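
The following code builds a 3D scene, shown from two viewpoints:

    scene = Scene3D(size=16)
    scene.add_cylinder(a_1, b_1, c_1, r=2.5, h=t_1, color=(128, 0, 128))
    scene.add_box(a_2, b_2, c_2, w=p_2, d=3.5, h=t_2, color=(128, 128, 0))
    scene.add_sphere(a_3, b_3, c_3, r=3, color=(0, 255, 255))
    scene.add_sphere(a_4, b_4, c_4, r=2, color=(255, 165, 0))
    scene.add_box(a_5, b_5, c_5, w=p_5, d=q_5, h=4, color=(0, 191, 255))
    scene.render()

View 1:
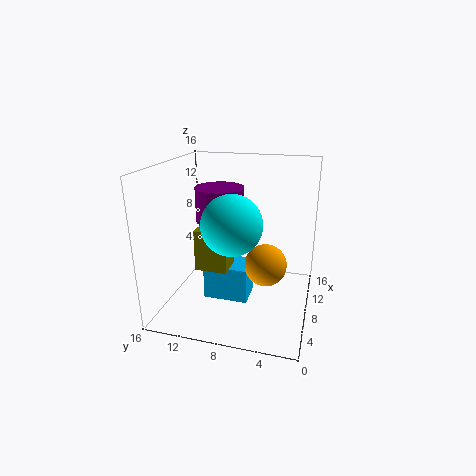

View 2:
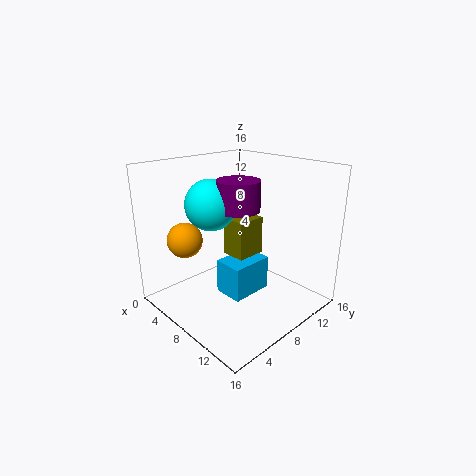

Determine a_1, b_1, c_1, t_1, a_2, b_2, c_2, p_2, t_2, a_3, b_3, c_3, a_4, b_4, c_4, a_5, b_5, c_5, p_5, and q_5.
a_1 = 6.5; b_1 = 9.5; c_1 = 10.5; t_1 = 3.5; a_2 = 5; b_2 = 8.5; c_2 = 5; p_2 = 3; t_2 = 4.5; a_3 = 4; b_3 = 7.5; c_3 = 11; a_4 = 3.5; b_4 = 4; c_4 = 7.5; a_5 = 6; b_5 = 6.5; c_5 = 1; p_5 = 3.5; q_5 = 5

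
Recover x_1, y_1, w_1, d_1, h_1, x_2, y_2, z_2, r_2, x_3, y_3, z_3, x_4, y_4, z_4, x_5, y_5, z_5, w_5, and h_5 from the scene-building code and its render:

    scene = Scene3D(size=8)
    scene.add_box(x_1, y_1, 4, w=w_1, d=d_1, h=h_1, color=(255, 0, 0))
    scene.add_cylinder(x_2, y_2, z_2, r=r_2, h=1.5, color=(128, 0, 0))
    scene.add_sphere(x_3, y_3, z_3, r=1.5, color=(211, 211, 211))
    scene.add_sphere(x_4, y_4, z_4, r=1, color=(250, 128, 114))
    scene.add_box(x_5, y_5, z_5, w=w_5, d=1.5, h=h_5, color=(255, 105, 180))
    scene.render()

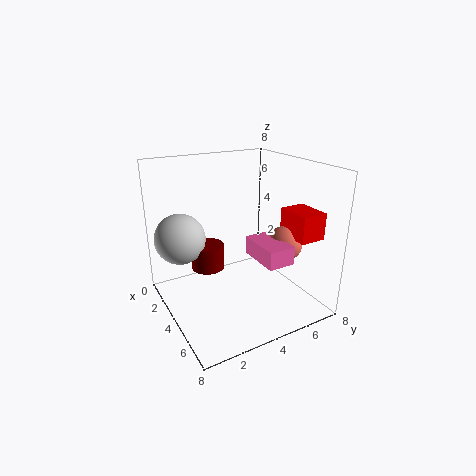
x_1 = 4.5
y_1 = 6.5
w_1 = 2
d_1 = 1.5
h_1 = 1.5
x_2 = 2
y_2 = 3
z_2 = 1.5
r_2 = 1
x_3 = 1.5
y_3 = 1.5
z_3 = 3.5
x_4 = 5
y_4 = 6.5
z_4 = 3.5
x_5 = 4
y_5 = 4.5
z_5 = 3
w_5 = 2.5
h_5 = 1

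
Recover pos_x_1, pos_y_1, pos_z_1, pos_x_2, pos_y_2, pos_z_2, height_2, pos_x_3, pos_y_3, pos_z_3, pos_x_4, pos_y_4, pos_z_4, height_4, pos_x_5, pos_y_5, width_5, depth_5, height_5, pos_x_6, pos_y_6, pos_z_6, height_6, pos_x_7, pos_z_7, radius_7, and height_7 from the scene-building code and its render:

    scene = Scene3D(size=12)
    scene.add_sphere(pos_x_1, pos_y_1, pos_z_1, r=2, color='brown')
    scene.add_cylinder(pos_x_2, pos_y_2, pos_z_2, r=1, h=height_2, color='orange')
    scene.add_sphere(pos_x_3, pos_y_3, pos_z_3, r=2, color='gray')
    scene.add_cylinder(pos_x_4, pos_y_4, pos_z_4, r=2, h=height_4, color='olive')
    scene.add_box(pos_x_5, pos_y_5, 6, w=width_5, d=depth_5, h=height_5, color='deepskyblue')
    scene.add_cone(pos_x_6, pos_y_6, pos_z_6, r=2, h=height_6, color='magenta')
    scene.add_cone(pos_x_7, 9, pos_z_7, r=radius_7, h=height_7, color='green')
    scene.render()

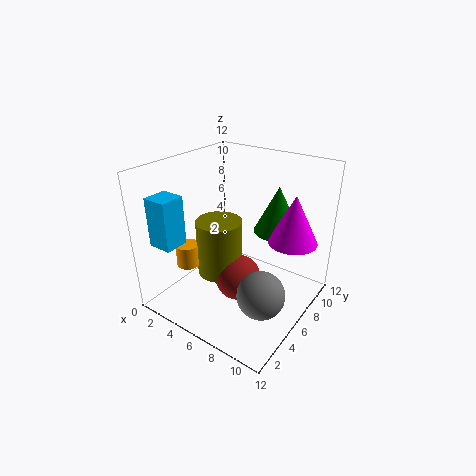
pos_x_1 = 6
pos_y_1 = 6
pos_z_1 = 2
pos_x_2 = 2
pos_y_2 = 4
pos_z_2 = 3
height_2 = 2
pos_x_3 = 9
pos_y_3 = 5
pos_z_3 = 2
pos_x_4 = 4
pos_y_4 = 6
pos_z_4 = 2
height_4 = 5
pos_x_5 = 1
pos_y_5 = 1
width_5 = 2
depth_5 = 2
height_5 = 4
pos_x_6 = 10
pos_y_6 = 8
pos_z_6 = 6
height_6 = 4
pos_x_7 = 8
pos_z_7 = 6
radius_7 = 2
height_7 = 4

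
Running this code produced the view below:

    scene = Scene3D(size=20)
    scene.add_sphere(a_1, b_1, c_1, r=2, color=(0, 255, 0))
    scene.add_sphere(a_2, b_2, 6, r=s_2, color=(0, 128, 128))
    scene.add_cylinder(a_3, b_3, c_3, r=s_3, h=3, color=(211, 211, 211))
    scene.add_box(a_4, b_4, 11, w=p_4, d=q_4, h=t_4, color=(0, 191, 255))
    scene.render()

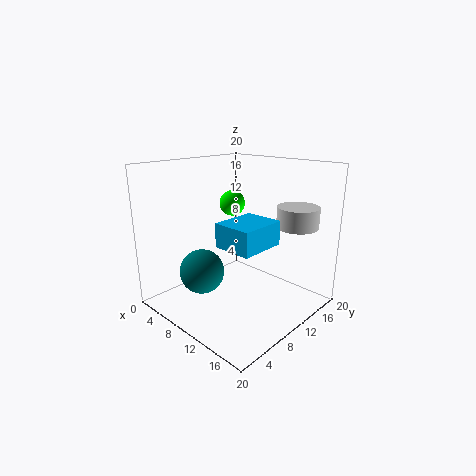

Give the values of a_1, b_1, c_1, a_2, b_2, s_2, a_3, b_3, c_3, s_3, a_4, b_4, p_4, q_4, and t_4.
a_1 = 4, b_1 = 15, c_1 = 13, a_2 = 8, b_2 = 5, s_2 = 3, a_3 = 15, b_3 = 17, c_3 = 11, s_3 = 3, a_4 = 12, b_4 = 4, p_4 = 5, q_4 = 6, t_4 = 3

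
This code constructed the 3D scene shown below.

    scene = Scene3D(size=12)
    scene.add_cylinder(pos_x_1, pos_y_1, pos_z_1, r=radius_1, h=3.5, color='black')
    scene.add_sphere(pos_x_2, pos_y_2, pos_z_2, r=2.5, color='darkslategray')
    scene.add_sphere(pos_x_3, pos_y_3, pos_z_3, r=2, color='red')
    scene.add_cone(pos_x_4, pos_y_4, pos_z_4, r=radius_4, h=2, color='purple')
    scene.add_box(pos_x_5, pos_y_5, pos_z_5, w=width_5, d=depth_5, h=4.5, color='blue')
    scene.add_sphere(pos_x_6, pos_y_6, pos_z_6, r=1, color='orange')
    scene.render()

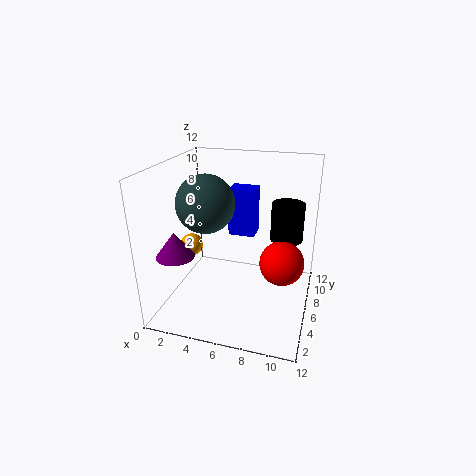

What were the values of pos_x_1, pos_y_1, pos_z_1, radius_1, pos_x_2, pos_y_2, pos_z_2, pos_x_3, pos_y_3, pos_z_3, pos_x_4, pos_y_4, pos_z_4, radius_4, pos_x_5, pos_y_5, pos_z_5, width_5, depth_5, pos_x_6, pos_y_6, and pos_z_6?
pos_x_1 = 9.5, pos_y_1 = 10, pos_z_1 = 4.5, radius_1 = 1.5, pos_x_2 = 3, pos_y_2 = 6.5, pos_z_2 = 8.5, pos_x_3 = 9.5, pos_y_3 = 8, pos_z_3 = 3, pos_x_4 = 2, pos_y_4 = 2.5, pos_z_4 = 5.5, radius_4 = 1.5, pos_x_5 = 4, pos_y_5 = 9.5, pos_z_5 = 4.5, width_5 = 2.5, depth_5 = 2, pos_x_6 = 1.5, pos_y_6 = 6.5, pos_z_6 = 4.5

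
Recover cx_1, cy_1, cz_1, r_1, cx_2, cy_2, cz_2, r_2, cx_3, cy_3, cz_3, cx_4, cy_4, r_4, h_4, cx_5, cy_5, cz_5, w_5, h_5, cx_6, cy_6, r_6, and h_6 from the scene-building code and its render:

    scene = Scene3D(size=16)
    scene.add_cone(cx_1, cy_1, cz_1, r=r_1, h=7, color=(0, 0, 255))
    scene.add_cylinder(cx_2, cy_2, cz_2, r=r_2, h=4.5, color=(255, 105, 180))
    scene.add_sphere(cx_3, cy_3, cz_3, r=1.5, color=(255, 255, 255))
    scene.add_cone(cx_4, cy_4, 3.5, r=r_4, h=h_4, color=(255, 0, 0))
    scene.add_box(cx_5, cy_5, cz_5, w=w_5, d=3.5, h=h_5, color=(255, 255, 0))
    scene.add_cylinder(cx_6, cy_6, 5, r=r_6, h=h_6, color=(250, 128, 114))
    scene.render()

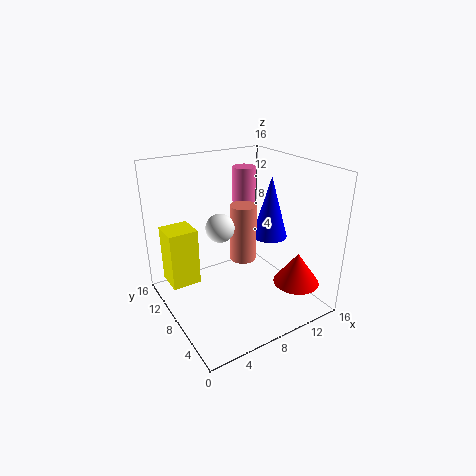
cx_1 = 12; cy_1 = 7.5; cz_1 = 7.5; r_1 = 2; cx_2 = 13; cy_2 = 14.5; cz_2 = 9.5; r_2 = 1.5; cx_3 = 5.5; cy_3 = 7.5; cz_3 = 10; cx_4 = 12.5; cy_4 = 3; r_4 = 2.5; h_4 = 3.5; cx_5 = 1.5; cy_5 = 12; cz_5 = 1; w_5 = 3.5; h_5 = 7; cx_6 = 9; cy_6 = 8.5; r_6 = 1.5; h_6 = 6.5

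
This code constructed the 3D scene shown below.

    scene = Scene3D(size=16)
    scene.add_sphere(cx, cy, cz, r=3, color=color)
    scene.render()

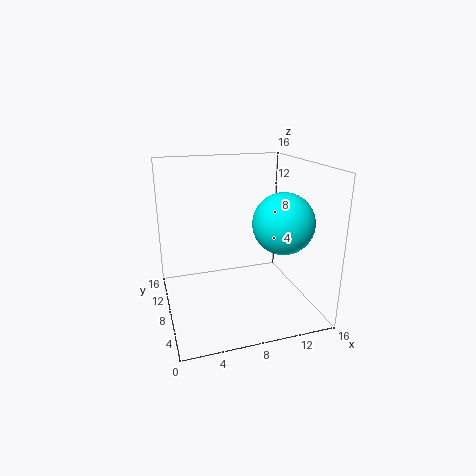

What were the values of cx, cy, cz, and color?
cx = 11; cy = 3; cz = 11; color = 'cyan'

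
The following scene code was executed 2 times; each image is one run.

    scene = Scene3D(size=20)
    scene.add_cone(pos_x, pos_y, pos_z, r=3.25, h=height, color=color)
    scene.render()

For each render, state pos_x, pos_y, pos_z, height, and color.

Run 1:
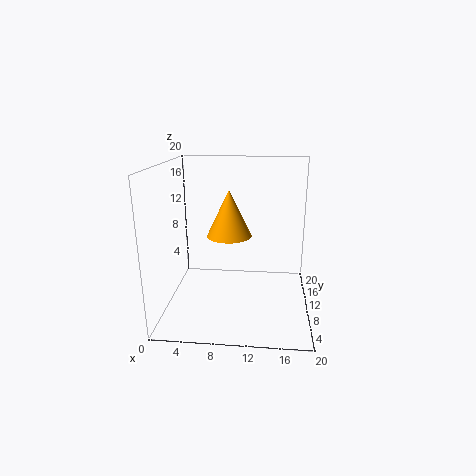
pos_x = 8.5; pos_y = 12.25; pos_z = 9.5; height = 6.75; color = 'orange'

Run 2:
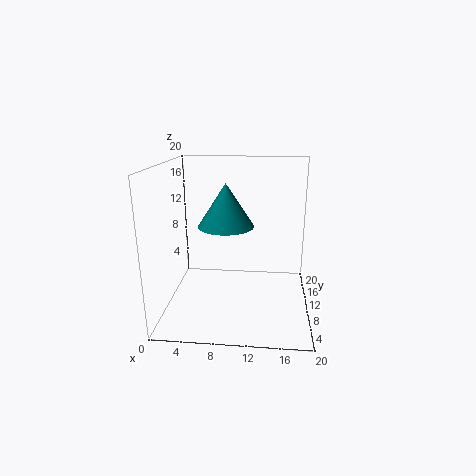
pos_x = 9.25; pos_y = 3.75; pos_z = 13.75; height = 5; color = 'teal'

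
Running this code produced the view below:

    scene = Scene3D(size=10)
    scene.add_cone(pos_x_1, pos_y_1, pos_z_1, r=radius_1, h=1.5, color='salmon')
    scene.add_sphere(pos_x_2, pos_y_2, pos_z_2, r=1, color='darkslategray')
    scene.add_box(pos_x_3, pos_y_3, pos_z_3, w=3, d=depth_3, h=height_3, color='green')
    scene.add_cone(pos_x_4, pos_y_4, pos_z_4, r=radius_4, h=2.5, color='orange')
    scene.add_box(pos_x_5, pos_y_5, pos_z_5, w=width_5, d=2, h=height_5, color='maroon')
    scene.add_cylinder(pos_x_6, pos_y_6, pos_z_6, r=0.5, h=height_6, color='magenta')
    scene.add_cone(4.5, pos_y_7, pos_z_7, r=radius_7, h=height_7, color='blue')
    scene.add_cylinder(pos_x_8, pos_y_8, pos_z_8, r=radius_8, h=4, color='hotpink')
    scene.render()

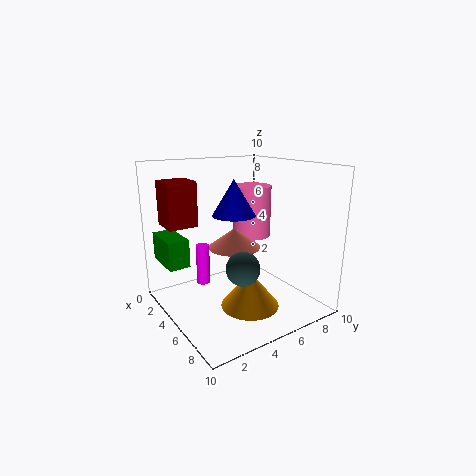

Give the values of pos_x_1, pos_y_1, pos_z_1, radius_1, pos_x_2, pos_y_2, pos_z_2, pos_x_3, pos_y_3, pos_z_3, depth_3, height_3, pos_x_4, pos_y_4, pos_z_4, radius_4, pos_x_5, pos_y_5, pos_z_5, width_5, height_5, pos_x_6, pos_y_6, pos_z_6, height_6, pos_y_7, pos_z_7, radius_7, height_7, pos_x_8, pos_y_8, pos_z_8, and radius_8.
pos_x_1 = 3; pos_y_1 = 6; pos_z_1 = 3.5; radius_1 = 2; pos_x_2 = 8.5; pos_y_2 = 3; pos_z_2 = 4.5; pos_x_3 = 0.5; pos_y_3 = 0.5; pos_z_3 = 3; depth_3 = 1.5; height_3 = 2; pos_x_4 = 6.5; pos_y_4 = 5; pos_z_4 = 0.5; radius_4 = 2; pos_x_5 = 2; pos_y_5 = 0.5; pos_z_5 = 6; width_5 = 2; height_5 = 3; pos_x_6 = 2.5; pos_y_6 = 3.5; pos_z_6 = 1; height_6 = 3; pos_y_7 = 5; pos_z_7 = 6.5; radius_7 = 1.5; height_7 = 2.5; pos_x_8 = 2.5; pos_y_8 = 8; pos_z_8 = 4; radius_8 = 1.5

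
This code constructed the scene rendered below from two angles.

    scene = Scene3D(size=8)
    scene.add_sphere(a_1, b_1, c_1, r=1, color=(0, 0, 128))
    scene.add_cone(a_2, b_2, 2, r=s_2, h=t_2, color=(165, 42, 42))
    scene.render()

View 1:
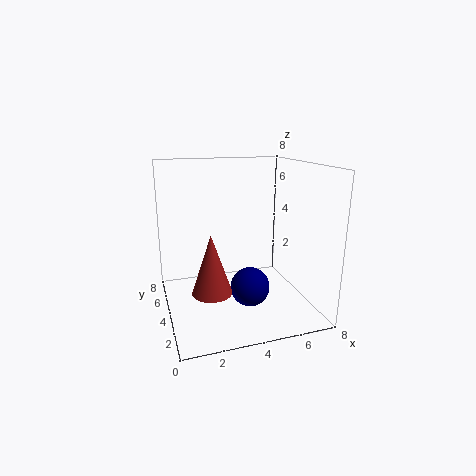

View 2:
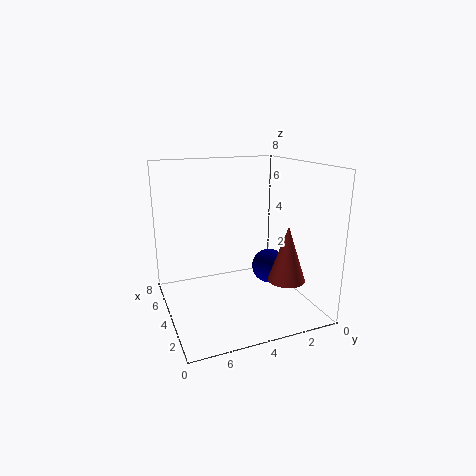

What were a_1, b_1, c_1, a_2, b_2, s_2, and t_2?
a_1 = 4
b_1 = 2
c_1 = 2
a_2 = 2
b_2 = 2
s_2 = 1
t_2 = 3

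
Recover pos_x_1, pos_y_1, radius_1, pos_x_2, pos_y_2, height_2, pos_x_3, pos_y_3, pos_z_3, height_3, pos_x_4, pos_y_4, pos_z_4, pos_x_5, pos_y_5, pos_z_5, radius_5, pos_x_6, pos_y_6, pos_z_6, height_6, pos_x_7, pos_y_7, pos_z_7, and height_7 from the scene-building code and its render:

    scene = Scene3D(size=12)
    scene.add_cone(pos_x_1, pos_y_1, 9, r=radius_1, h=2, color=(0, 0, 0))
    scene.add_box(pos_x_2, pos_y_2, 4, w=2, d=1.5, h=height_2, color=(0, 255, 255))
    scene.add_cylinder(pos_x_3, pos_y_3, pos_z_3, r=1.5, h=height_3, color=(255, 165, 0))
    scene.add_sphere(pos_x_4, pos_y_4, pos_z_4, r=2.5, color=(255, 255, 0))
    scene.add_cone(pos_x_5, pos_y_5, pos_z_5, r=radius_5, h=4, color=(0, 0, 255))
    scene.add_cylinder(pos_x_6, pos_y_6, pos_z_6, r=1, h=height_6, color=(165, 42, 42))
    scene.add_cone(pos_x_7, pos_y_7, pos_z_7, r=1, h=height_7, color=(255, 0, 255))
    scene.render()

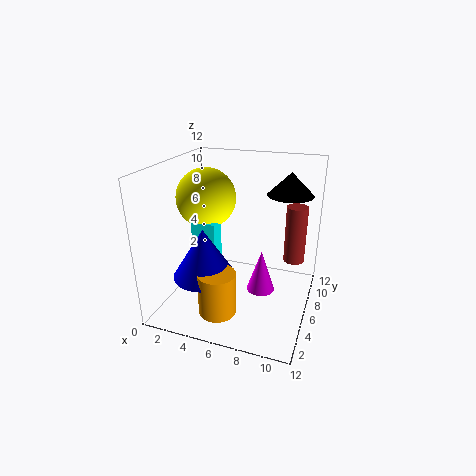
pos_x_1 = 9.5
pos_y_1 = 9.5
radius_1 = 2
pos_x_2 = 2.5
pos_y_2 = 4.5
height_2 = 3.5
pos_x_3 = 5.5
pos_y_3 = 2.5
pos_z_3 = 1
height_3 = 3.5
pos_x_4 = 3
pos_y_4 = 6.5
pos_z_4 = 9
pos_x_5 = 4
pos_y_5 = 3.5
pos_z_5 = 3.5
radius_5 = 2.5
pos_x_6 = 10
pos_y_6 = 11
pos_z_6 = 2
height_6 = 5.5
pos_x_7 = 9
pos_y_7 = 2.5
pos_z_7 = 4
height_7 = 3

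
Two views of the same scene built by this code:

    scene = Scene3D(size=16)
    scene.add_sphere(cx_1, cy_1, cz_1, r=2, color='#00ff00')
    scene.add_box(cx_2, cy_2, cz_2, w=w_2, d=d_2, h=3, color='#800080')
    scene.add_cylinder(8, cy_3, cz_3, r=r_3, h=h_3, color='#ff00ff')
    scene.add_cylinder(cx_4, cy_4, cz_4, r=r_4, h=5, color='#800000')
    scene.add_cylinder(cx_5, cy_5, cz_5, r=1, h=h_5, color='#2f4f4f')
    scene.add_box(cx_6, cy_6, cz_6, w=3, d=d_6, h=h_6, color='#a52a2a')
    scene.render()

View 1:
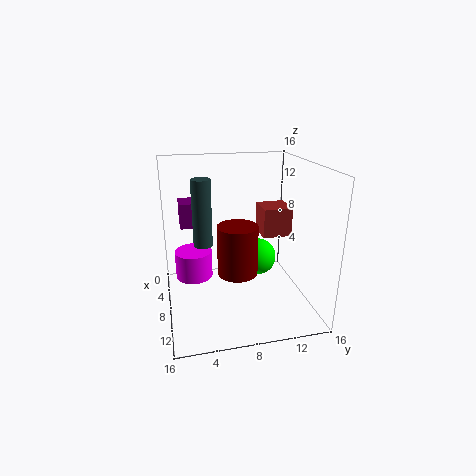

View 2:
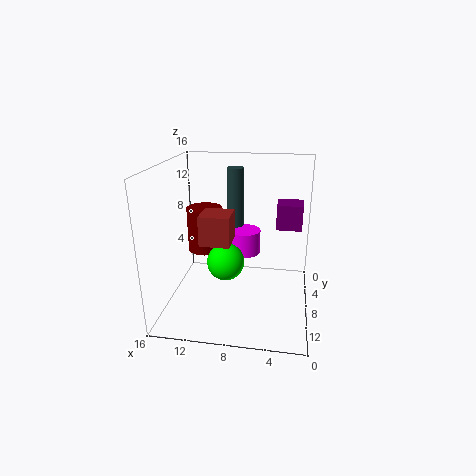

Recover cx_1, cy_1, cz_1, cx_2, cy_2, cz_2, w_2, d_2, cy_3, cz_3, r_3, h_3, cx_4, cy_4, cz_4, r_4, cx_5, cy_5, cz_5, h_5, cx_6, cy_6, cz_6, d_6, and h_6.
cx_1 = 9
cy_1 = 10
cz_1 = 6
cx_2 = 1
cy_2 = 2
cz_2 = 8
w_2 = 3
d_2 = 3
cy_3 = 3
cz_3 = 4
r_3 = 2
h_3 = 3
cx_4 = 12
cy_4 = 7
cz_4 = 6
r_4 = 2
cx_5 = 9
cy_5 = 4
cz_5 = 8
h_5 = 7
cx_6 = 8
cy_6 = 10
cz_6 = 9
d_6 = 3
h_6 = 3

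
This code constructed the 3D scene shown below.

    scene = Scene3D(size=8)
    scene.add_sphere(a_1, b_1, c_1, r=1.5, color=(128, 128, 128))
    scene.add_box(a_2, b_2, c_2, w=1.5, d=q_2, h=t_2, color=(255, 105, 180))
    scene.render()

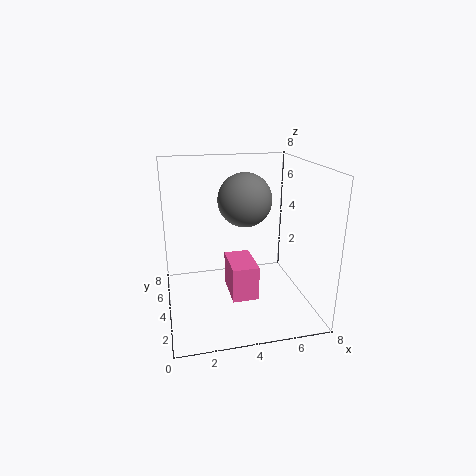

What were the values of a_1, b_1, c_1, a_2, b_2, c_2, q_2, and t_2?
a_1 = 4.5; b_1 = 4.5; c_1 = 6; a_2 = 3.5; b_2 = 3; c_2 = 0.5; q_2 = 2.5; t_2 = 2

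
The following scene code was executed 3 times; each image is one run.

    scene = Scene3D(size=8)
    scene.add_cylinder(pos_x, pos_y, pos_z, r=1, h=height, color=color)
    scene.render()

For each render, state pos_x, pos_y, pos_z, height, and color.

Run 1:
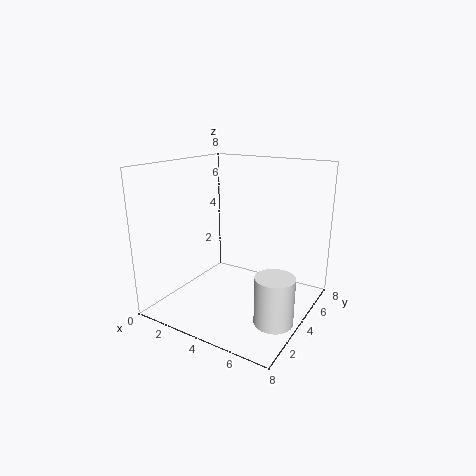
pos_x = 7; pos_y = 2.5; pos_z = 0.5; height = 2.5; color = 'white'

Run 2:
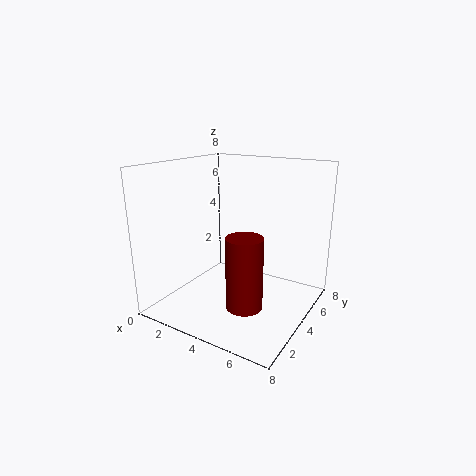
pos_x = 5; pos_y = 3; pos_z = 0.5; height = 4; color = 'maroon'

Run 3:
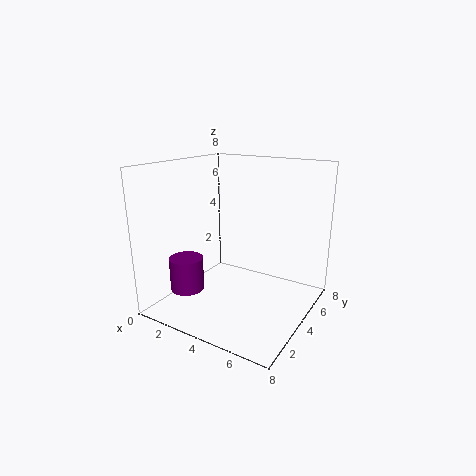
pos_x = 1; pos_y = 3; pos_z = 0.5; height = 2; color = 'purple'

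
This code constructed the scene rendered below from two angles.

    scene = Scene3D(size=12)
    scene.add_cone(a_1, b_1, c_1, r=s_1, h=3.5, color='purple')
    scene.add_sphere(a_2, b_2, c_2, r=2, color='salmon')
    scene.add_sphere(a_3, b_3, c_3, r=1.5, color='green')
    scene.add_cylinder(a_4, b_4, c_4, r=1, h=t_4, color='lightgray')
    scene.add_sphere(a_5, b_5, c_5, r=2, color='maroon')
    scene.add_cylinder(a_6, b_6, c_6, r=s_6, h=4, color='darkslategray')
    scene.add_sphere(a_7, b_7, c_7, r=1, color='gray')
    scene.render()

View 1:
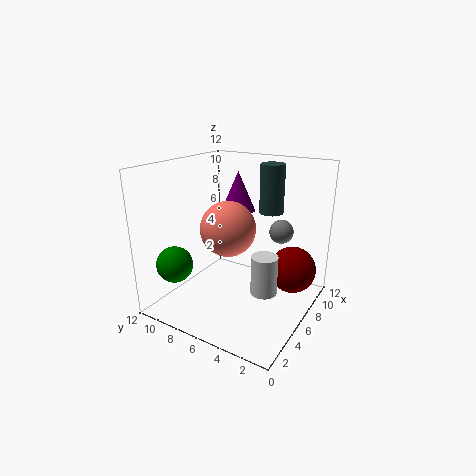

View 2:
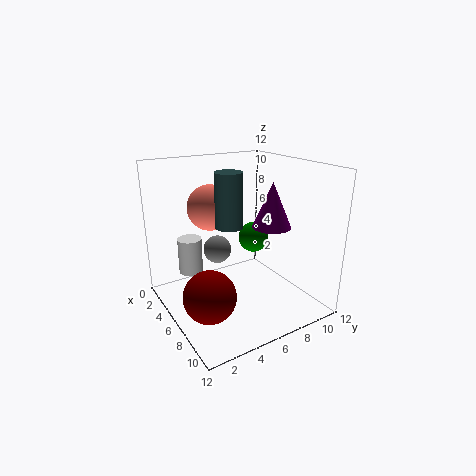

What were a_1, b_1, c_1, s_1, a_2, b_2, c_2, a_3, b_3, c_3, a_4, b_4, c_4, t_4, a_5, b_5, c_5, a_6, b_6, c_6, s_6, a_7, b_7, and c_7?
a_1 = 8.5, b_1 = 7.5, c_1 = 7.5, s_1 = 1.5, a_2 = 3, b_2 = 5, c_2 = 8, a_3 = 2.5, b_3 = 10, c_3 = 4, a_4 = 4, b_4 = 2.5, c_4 = 3, t_4 = 3, a_5 = 8.5, b_5 = 2, c_5 = 3, a_6 = 8, b_6 = 4, c_6 = 8, s_6 = 1, a_7 = 8, b_7 = 3, c_7 = 6.5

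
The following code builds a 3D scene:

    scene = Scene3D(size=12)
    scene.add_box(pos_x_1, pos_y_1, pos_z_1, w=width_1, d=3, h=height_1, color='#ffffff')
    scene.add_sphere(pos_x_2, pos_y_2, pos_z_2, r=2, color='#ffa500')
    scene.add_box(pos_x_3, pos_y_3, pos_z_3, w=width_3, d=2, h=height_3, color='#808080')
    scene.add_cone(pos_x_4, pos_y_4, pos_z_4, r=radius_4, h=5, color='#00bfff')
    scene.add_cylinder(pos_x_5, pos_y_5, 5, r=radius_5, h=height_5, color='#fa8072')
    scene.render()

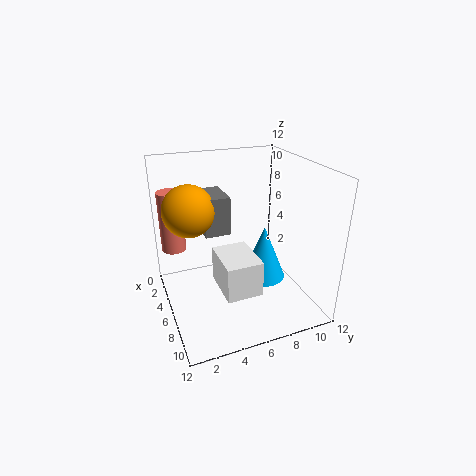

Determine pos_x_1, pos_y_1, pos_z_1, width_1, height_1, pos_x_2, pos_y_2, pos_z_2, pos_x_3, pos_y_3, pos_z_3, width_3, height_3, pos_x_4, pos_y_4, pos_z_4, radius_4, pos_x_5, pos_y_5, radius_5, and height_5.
pos_x_1 = 5; pos_y_1 = 4; pos_z_1 = 2; width_1 = 4; height_1 = 3; pos_x_2 = 6; pos_y_2 = 2; pos_z_2 = 9; pos_x_3 = 4; pos_y_3 = 3; pos_z_3 = 7; width_3 = 3; height_3 = 3; pos_x_4 = 5; pos_y_4 = 9; pos_z_4 = 1; radius_4 = 2; pos_x_5 = 4; pos_y_5 = 1; radius_5 = 1; height_5 = 5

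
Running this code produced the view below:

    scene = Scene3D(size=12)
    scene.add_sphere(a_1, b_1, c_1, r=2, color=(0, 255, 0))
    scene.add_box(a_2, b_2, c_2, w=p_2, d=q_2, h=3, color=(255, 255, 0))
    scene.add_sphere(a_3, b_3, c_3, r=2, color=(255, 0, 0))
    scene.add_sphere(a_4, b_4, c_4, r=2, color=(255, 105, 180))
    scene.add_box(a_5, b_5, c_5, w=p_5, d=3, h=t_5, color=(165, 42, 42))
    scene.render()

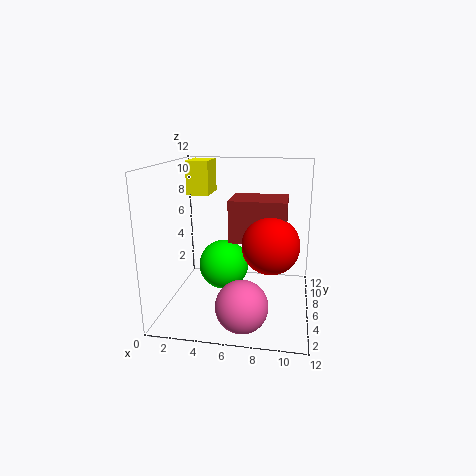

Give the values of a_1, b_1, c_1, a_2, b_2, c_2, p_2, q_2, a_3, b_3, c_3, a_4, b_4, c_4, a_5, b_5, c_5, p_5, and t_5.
a_1 = 5
b_1 = 5
c_1 = 4
a_2 = 1
b_2 = 8
c_2 = 9
p_2 = 2
q_2 = 3
a_3 = 9
b_3 = 2
c_3 = 7
a_4 = 7
b_4 = 2
c_4 = 2
a_5 = 6
b_5 = 2
c_5 = 7
p_5 = 4
t_5 = 3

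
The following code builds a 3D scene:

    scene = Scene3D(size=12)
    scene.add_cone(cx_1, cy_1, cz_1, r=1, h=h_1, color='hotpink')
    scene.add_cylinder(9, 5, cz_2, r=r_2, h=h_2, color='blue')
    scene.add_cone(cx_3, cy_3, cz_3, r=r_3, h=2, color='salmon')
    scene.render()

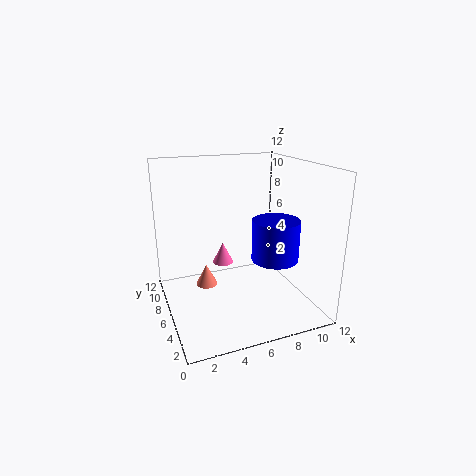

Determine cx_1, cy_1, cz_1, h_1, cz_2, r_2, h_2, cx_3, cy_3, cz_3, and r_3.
cx_1 = 6, cy_1 = 10, cz_1 = 2, h_1 = 2, cz_2 = 4, r_2 = 2, h_2 = 3.5, cx_3 = 4, cy_3 = 9, cz_3 = 0.5, r_3 = 1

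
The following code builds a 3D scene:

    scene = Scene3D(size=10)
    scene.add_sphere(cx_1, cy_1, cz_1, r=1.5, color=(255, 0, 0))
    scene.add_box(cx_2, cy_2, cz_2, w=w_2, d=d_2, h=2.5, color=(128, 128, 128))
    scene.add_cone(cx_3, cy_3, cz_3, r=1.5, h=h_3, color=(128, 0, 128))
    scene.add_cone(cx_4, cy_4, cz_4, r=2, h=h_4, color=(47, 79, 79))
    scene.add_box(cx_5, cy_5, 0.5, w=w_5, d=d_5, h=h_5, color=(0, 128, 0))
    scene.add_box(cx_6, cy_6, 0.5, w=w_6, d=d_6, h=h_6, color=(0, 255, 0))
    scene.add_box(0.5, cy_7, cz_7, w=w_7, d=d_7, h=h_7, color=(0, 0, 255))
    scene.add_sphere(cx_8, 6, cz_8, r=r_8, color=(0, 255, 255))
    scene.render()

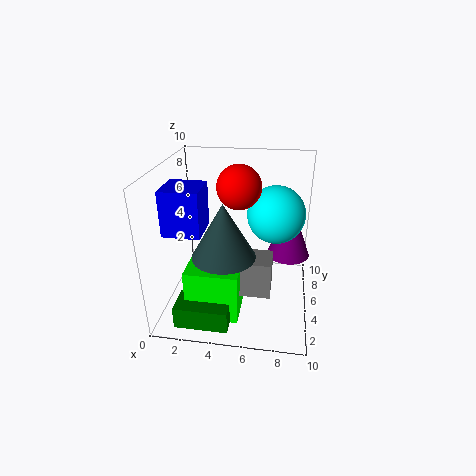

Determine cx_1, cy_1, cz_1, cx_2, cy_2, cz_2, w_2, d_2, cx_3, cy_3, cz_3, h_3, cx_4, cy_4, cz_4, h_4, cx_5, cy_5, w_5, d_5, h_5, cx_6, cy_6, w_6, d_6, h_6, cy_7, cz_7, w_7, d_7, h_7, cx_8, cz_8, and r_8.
cx_1 = 5, cy_1 = 5.5, cz_1 = 8.5, cx_2 = 4, cy_2 = 2.5, cz_2 = 2, w_2 = 3.5, d_2 = 2, cx_3 = 8.5, cy_3 = 6, cz_3 = 3.5, h_3 = 4, cx_4 = 4.5, cy_4 = 2.5, cz_4 = 5, h_4 = 3.5, cx_5 = 1.5, cy_5 = 0.5, w_5 = 3.5, d_5 = 2, h_5 = 1.5, cx_6 = 2, cy_6 = 1.5, w_6 = 3.5, d_6 = 2.5, h_6 = 3.5, cy_7 = 2.5, cz_7 = 6, w_7 = 2.5, d_7 = 2.5, h_7 = 3, cx_8 = 7.5, cz_8 = 6.5, r_8 = 2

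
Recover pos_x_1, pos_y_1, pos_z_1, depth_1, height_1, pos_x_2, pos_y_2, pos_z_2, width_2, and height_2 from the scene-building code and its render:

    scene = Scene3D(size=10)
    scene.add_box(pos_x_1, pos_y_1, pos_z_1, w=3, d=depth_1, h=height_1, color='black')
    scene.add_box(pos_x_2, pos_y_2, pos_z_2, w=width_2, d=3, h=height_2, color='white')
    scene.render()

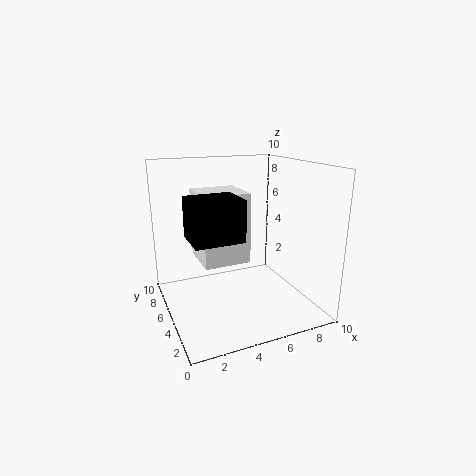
pos_x_1 = 1, pos_y_1 = 1.5, pos_z_1 = 6, depth_1 = 2.5, height_1 = 2.5, pos_x_2 = 2, pos_y_2 = 3, pos_z_2 = 4, width_2 = 3, height_2 = 4.5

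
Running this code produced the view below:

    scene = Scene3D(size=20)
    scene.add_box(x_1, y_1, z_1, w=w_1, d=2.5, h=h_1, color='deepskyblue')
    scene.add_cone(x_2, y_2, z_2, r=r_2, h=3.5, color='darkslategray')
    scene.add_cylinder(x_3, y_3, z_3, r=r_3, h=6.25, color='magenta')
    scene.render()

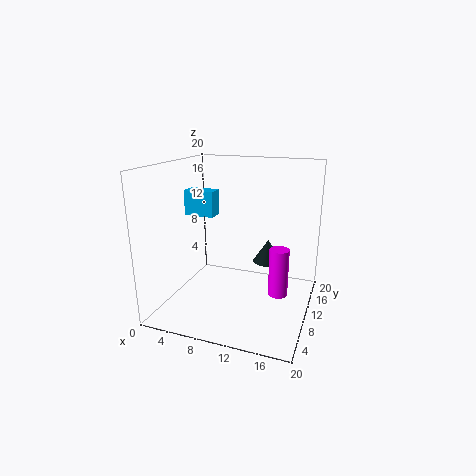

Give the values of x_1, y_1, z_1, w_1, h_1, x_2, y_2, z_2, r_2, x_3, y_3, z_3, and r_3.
x_1 = 1; y_1 = 11.5; z_1 = 12; w_1 = 4.5; h_1 = 3.75; x_2 = 13; y_2 = 15.25; z_2 = 4.75; r_2 = 2.25; x_3 = 16.5; y_3 = 7.25; z_3 = 4; r_3 = 1.25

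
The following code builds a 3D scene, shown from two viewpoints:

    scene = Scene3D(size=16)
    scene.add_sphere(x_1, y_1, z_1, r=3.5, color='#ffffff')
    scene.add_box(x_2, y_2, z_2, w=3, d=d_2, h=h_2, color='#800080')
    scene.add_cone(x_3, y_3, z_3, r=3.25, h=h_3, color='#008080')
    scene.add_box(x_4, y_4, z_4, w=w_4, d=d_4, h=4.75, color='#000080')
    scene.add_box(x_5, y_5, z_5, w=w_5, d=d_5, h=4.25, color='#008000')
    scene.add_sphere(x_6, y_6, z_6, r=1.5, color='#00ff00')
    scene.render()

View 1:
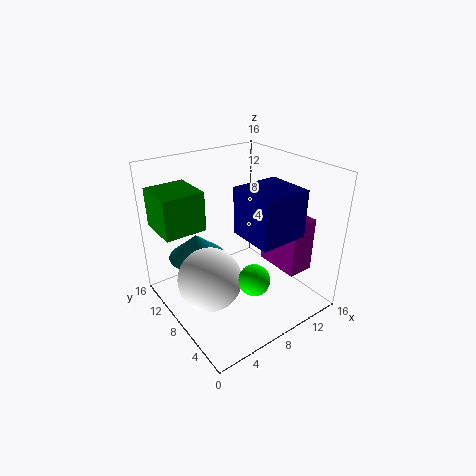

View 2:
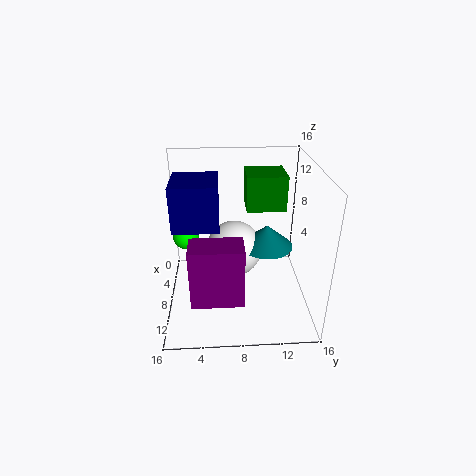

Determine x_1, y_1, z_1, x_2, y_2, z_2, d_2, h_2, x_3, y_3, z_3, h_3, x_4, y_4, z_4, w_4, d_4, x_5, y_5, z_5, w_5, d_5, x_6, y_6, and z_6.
x_1 = 4
y_1 = 7.75
z_1 = 4.25
x_2 = 11.75
y_2 = 3
z_2 = 4
d_2 = 5.25
h_2 = 6.25
x_3 = 4.75
y_3 = 11.75
z_3 = 5
h_3 = 2.75
x_4 = 6
y_4 = 1.25
z_4 = 10.25
w_4 = 5
d_4 = 4.75
x_5 = 0.25
y_5 = 9.25
z_5 = 9.5
w_5 = 4.5
d_5 = 4.75
x_6 = 5.5
y_6 = 2
z_6 = 7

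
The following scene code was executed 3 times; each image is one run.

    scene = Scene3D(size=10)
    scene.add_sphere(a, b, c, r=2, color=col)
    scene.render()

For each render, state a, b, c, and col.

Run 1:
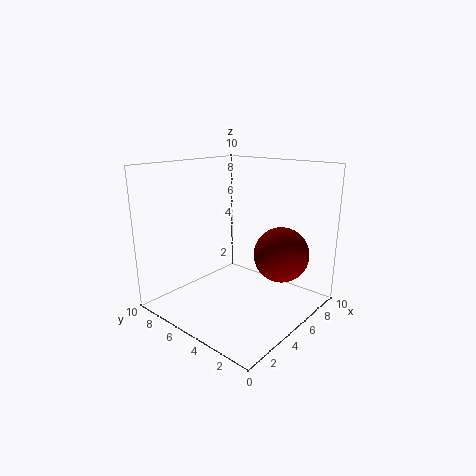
a = 7.5; b = 3; c = 3.5; col = 'maroon'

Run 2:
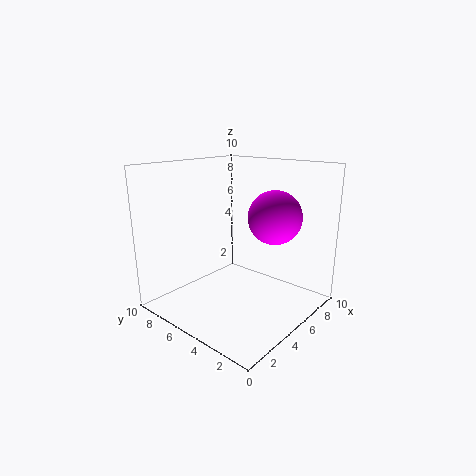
a = 8; b = 4; c = 6; col = 'magenta'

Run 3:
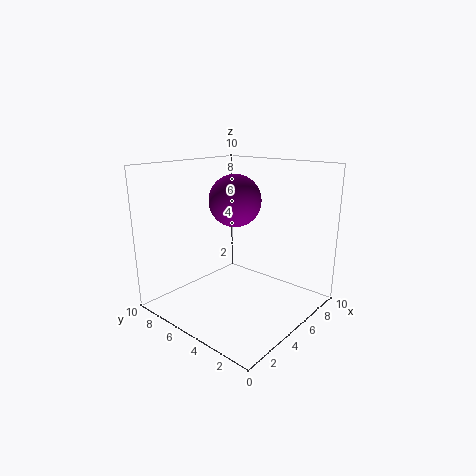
a = 7; b = 7; c = 7; col = 'purple'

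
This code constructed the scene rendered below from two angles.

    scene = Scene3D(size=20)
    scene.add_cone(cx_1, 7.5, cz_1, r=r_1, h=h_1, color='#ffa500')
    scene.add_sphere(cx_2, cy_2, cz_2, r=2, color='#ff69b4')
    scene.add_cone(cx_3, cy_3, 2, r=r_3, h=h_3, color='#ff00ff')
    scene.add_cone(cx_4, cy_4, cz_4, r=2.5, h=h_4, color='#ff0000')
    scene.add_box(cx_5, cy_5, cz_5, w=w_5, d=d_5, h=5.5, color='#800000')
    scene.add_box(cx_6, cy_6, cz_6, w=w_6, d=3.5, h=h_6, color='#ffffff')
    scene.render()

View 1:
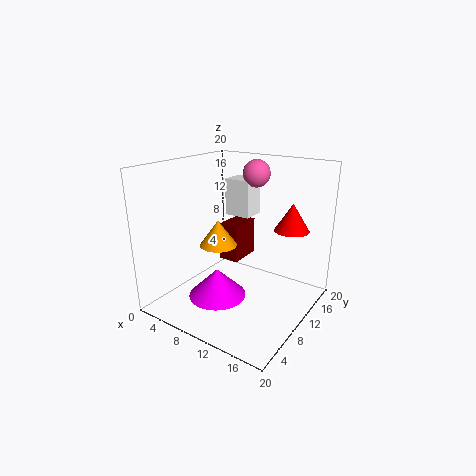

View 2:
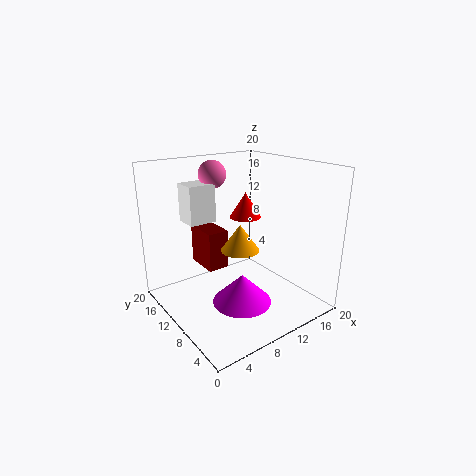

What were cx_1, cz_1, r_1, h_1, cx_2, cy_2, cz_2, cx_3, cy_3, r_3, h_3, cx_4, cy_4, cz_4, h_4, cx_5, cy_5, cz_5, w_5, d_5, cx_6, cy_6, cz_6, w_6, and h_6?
cx_1 = 8.5, cz_1 = 9.5, r_1 = 2.5, h_1 = 3.5, cx_2 = 9.5, cy_2 = 15.5, cz_2 = 18, cx_3 = 8.5, cy_3 = 7, r_3 = 4, h_3 = 4, cx_4 = 15.5, cy_4 = 15.5, cz_4 = 10.5, h_4 = 4, cx_5 = 6, cy_5 = 11, cz_5 = 5.5, w_5 = 3, d_5 = 5, cx_6 = 5, cy_6 = 14, cz_6 = 11.5, w_6 = 4, h_6 = 5.5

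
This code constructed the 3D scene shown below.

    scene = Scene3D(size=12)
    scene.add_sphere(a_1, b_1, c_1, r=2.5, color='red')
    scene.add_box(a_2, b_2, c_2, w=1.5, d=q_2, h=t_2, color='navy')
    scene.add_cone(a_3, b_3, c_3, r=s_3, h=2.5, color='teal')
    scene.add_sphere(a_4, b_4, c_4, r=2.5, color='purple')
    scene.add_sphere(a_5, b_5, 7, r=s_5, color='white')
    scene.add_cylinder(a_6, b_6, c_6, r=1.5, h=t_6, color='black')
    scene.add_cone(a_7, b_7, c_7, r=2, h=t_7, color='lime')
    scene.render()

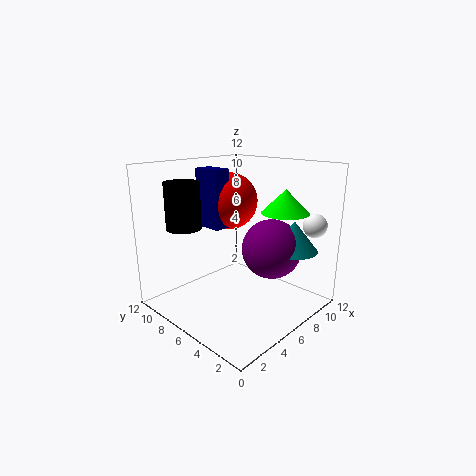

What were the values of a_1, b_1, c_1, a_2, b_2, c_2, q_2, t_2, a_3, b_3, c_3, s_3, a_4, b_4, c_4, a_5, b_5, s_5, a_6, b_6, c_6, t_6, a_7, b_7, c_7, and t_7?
a_1 = 7.5, b_1 = 8.5, c_1 = 8.5, a_2 = 5, b_2 = 7.5, c_2 = 6.5, q_2 = 2.5, t_2 = 5, a_3 = 9, b_3 = 2.5, c_3 = 5, s_3 = 2, a_4 = 8, b_4 = 4, c_4 = 5, a_5 = 10.5, b_5 = 1.5, s_5 = 1, a_6 = 3.5, b_6 = 10, c_6 = 6.5, t_6 = 4, a_7 = 9, b_7 = 3.5, c_7 = 8, t_7 = 2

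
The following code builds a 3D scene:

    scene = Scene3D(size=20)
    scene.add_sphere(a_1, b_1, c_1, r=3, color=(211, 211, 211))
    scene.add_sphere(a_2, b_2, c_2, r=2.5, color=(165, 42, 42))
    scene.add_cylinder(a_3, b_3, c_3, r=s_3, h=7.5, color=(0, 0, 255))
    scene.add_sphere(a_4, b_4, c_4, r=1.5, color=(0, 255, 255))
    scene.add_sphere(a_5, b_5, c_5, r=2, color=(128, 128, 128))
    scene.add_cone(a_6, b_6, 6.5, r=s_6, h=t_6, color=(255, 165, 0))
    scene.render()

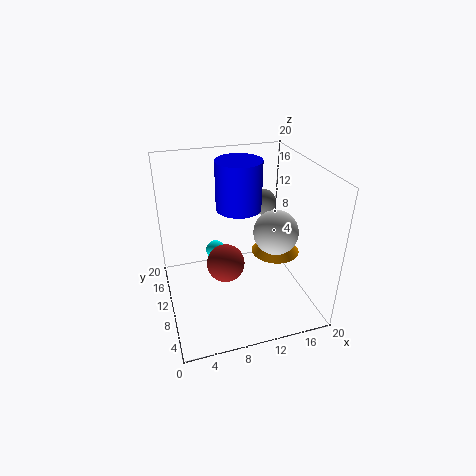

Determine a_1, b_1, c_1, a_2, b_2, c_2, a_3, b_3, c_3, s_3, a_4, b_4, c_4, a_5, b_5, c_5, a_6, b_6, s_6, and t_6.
a_1 = 14.5, b_1 = 7.5, c_1 = 11.5, a_2 = 7.5, b_2 = 7.5, c_2 = 8, a_3 = 12, b_3 = 16, c_3 = 11.5, s_3 = 3.5, a_4 = 8, b_4 = 15.5, c_4 = 5, a_5 = 16, b_5 = 16, c_5 = 12, a_6 = 16, b_6 = 10.5, s_6 = 3.5, t_6 = 4.5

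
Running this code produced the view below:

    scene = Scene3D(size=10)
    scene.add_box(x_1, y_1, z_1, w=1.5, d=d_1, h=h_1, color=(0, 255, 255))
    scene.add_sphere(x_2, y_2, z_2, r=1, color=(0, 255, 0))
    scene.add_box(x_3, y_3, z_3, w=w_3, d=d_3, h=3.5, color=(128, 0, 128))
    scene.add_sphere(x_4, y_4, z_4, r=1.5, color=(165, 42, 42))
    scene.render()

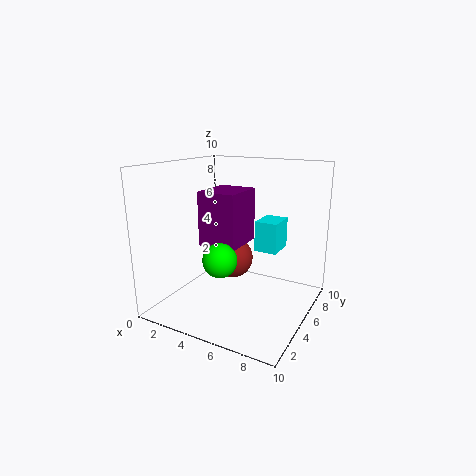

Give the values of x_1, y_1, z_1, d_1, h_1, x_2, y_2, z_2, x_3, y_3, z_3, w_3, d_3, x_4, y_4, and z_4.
x_1 = 6.5
y_1 = 4.5
z_1 = 4.5
d_1 = 2
h_1 = 2
x_2 = 6
y_2 = 1
z_2 = 5
x_3 = 3.5
y_3 = 2.5
z_3 = 5
w_3 = 2.5
d_3 = 3
x_4 = 4
y_4 = 6
z_4 = 3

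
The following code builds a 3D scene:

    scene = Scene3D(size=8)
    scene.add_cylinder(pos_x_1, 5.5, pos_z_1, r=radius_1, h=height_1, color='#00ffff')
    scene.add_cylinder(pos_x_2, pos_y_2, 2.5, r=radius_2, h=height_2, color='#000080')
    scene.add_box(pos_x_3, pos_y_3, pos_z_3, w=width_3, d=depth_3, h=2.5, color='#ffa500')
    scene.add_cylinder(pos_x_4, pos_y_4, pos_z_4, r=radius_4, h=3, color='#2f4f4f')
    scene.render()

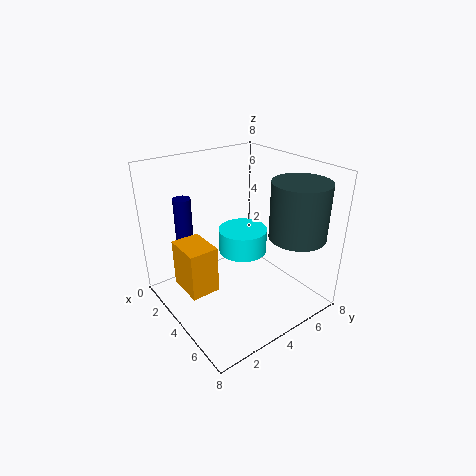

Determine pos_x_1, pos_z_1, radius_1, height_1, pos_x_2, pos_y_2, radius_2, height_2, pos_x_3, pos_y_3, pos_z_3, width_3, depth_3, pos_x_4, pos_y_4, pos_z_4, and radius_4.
pos_x_1 = 2.5; pos_z_1 = 2; radius_1 = 1.5; height_1 = 1.5; pos_x_2 = 1.5; pos_y_2 = 2; radius_2 = 0.5; height_2 = 3.5; pos_x_3 = 3; pos_y_3 = 0.5; pos_z_3 = 2; width_3 = 2; depth_3 = 1.5; pos_x_4 = 6.5; pos_y_4 = 6; pos_z_4 = 4.5; radius_4 = 1.5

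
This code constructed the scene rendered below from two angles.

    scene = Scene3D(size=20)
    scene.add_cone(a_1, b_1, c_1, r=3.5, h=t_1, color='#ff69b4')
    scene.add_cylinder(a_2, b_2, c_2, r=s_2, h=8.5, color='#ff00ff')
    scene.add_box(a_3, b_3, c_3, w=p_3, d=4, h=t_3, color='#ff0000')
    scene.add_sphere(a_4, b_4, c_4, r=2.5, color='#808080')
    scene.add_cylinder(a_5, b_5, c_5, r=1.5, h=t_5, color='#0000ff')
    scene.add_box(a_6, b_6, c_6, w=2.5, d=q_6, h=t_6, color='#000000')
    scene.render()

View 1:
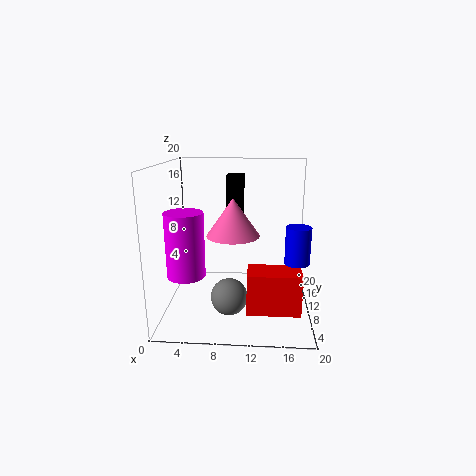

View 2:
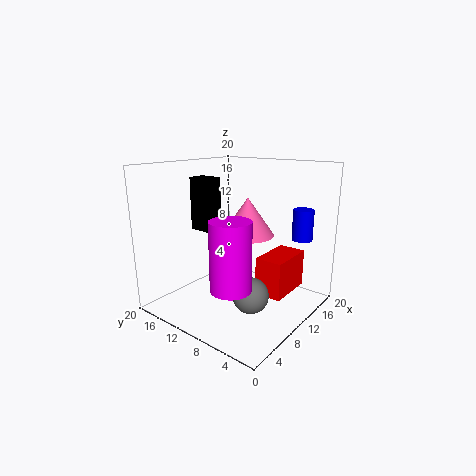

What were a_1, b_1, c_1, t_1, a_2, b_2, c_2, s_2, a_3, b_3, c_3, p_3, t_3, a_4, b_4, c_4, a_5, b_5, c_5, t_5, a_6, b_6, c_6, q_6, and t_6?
a_1 = 9.5; b_1 = 8; c_1 = 11; t_1 = 5; a_2 = 3.5; b_2 = 6; c_2 = 6; s_2 = 2.5; a_3 = 11.5; b_3 = 4; c_3 = 1.5; p_3 = 7; t_3 = 5.5; a_4 = 9; b_4 = 7; c_4 = 2.5; a_5 = 17.5; b_5 = 4; c_5 = 9; t_5 = 4.5; a_6 = 8; b_6 = 13.5; c_6 = 10.5; q_6 = 3.5; t_6 = 7.5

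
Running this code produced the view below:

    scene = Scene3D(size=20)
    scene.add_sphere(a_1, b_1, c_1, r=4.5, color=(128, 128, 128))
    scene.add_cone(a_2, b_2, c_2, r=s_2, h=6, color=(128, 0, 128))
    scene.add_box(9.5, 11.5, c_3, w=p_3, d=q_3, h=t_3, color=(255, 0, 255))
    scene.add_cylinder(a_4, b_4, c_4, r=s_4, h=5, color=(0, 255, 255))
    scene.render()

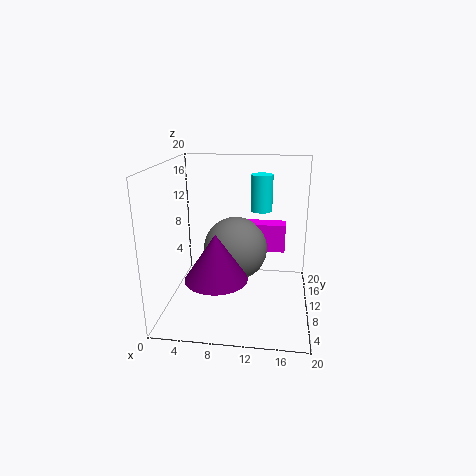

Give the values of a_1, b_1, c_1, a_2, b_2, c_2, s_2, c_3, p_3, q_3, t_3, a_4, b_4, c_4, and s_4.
a_1 = 9.5
b_1 = 11
c_1 = 8
a_2 = 8
b_2 = 4.5
c_2 = 6.5
s_2 = 4
c_3 = 7.5
p_3 = 7
q_3 = 2.5
t_3 = 4
a_4 = 13
b_4 = 12
c_4 = 13.5
s_4 = 1.5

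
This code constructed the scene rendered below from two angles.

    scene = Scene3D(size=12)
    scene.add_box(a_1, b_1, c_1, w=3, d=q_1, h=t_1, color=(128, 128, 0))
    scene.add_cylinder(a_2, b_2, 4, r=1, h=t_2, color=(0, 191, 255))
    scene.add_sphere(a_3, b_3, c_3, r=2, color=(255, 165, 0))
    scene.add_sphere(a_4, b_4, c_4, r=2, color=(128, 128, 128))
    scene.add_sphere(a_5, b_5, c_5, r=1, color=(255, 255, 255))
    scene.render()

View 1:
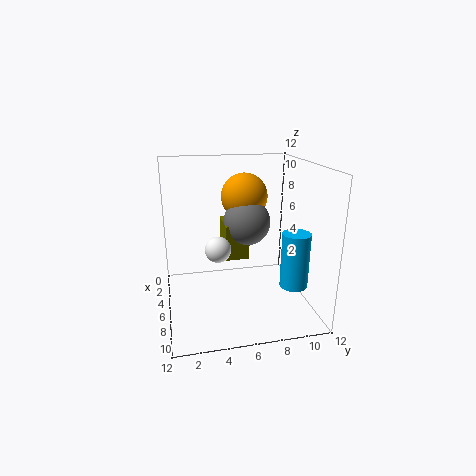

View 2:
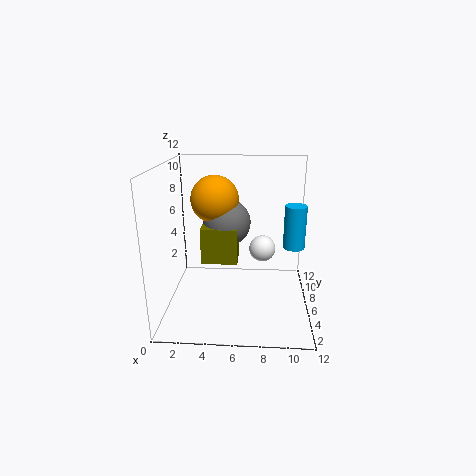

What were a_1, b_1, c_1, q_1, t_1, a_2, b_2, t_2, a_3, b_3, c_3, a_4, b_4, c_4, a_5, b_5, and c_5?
a_1 = 3; b_1 = 5; c_1 = 4; q_1 = 2; t_1 = 3; a_2 = 11; b_2 = 9; t_2 = 4; a_3 = 4; b_3 = 7; c_3 = 9; a_4 = 5; b_4 = 7; c_4 = 7; a_5 = 8; b_5 = 4; c_5 = 6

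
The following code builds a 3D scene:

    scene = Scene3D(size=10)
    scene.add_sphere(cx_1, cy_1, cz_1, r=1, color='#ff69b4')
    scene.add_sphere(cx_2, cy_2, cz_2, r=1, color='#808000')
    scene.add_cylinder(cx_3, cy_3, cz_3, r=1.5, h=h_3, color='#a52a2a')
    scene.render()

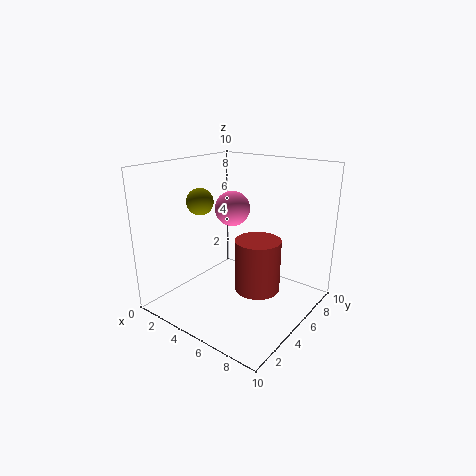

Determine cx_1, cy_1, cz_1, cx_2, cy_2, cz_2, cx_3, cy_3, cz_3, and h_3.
cx_1 = 6.5; cy_1 = 2.5; cz_1 = 8; cx_2 = 1.5; cy_2 = 5; cz_2 = 7; cx_3 = 7; cy_3 = 4.5; cz_3 = 2; h_3 = 3.5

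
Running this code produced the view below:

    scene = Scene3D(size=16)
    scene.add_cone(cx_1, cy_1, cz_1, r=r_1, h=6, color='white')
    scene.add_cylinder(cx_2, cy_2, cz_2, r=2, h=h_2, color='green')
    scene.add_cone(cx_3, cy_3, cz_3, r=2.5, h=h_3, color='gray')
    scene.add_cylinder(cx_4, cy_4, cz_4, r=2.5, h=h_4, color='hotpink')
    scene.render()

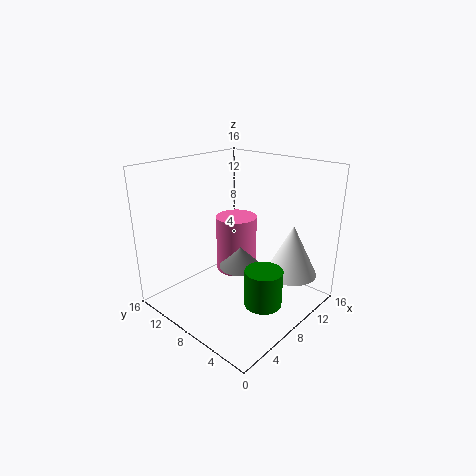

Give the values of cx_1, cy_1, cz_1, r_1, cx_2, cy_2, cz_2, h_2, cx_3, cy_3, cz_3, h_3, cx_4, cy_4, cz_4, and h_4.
cx_1 = 13; cy_1 = 4; cz_1 = 3; r_1 = 3; cx_2 = 7; cy_2 = 3.5; cz_2 = 2; h_2 = 4; cx_3 = 9.5; cy_3 = 9; cz_3 = 3.5; h_3 = 2.5; cx_4 = 11; cy_4 = 11; cz_4 = 2; h_4 = 7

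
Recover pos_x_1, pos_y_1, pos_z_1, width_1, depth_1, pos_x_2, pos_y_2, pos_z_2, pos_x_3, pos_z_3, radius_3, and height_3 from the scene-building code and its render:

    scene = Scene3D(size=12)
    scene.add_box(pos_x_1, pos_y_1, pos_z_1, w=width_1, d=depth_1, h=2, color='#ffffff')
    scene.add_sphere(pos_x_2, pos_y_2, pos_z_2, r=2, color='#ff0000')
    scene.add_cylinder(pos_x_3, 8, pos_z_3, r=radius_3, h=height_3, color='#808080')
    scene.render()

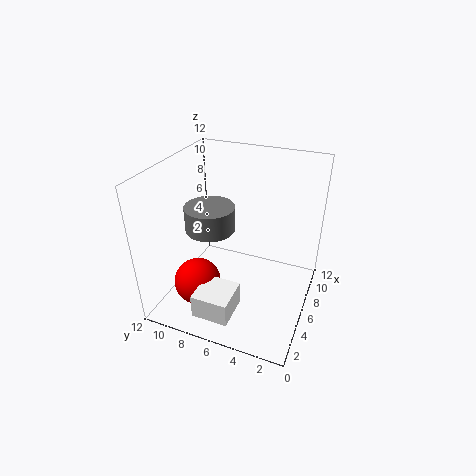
pos_x_1 = 1; pos_y_1 = 5; pos_z_1 = 1; width_1 = 3; depth_1 = 3; pos_x_2 = 4; pos_y_2 = 9; pos_z_2 = 2; pos_x_3 = 5; pos_z_3 = 7; radius_3 = 2; height_3 = 2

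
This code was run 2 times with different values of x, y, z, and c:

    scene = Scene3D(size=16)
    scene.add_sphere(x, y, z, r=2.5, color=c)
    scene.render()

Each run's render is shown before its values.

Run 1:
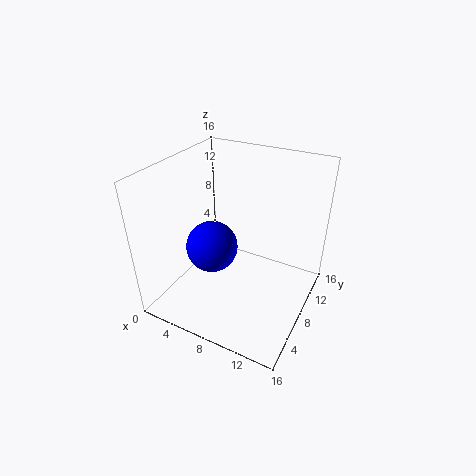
x = 7.5, y = 3.5, z = 9.5, c = 'blue'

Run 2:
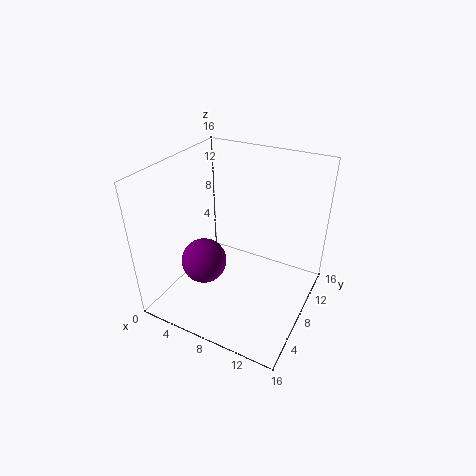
x = 5, y = 5.5, z = 5.5, c = 'purple'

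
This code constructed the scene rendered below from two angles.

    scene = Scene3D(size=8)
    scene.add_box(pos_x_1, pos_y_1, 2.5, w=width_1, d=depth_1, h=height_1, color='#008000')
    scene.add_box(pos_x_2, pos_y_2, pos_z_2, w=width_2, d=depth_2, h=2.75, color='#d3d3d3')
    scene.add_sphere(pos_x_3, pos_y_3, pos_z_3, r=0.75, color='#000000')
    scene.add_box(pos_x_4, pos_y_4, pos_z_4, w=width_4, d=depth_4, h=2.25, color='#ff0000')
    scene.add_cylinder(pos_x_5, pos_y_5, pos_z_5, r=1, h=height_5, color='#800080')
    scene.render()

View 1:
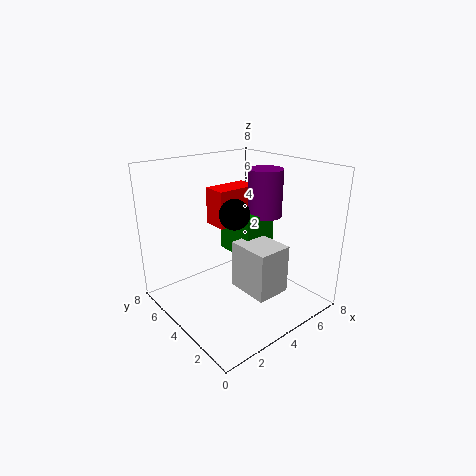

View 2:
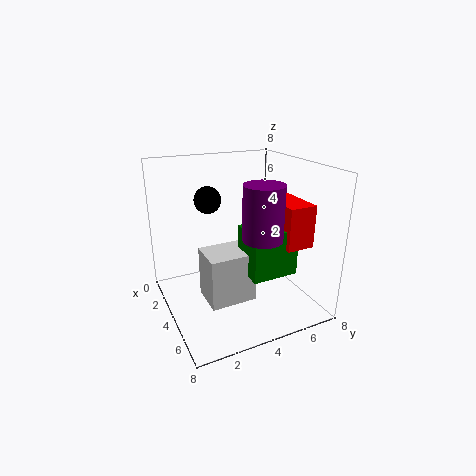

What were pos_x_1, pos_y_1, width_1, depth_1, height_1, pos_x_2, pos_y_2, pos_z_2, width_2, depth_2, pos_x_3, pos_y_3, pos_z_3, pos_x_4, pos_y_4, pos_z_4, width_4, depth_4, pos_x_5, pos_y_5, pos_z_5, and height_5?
pos_x_1 = 4.5
pos_y_1 = 3.75
width_1 = 2
depth_1 = 2.5
height_1 = 2.5
pos_x_2 = 3.75
pos_y_2 = 1.75
pos_z_2 = 1
width_2 = 2
depth_2 = 2.5
pos_x_3 = 2.75
pos_y_3 = 2.75
pos_z_3 = 6
pos_x_4 = 4
pos_y_4 = 5.5
pos_z_4 = 4
width_4 = 2.75
depth_4 = 1.5
pos_x_5 = 6.25
pos_y_5 = 4.25
pos_z_5 = 4.75
height_5 = 2.75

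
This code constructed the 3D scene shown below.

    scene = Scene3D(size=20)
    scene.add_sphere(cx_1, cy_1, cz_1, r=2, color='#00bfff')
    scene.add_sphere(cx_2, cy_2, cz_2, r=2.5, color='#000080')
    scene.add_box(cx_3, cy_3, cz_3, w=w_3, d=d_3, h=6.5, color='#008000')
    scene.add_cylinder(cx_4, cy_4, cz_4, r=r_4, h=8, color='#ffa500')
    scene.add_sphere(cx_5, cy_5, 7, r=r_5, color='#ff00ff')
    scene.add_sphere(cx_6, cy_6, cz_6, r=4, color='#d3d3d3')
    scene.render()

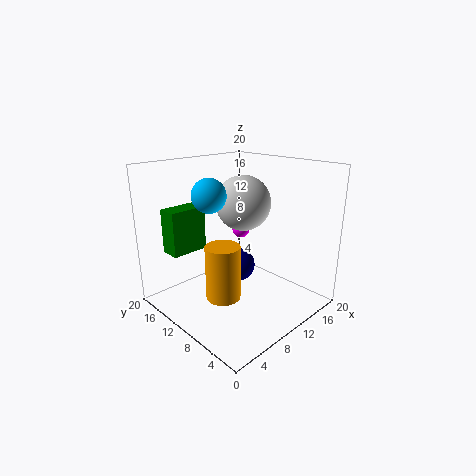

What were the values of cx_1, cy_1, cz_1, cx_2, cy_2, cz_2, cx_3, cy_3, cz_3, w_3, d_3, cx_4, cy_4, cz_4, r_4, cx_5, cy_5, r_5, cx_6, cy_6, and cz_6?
cx_1 = 3.5, cy_1 = 8, cz_1 = 17.5, cx_2 = 12, cy_2 = 12, cz_2 = 4.5, cx_3 = 3.5, cy_3 = 16, cz_3 = 7, w_3 = 5.5, d_3 = 3, cx_4 = 8, cy_4 = 11, cz_4 = 1, r_4 = 2.5, cx_5 = 18.5, cy_5 = 18, r_5 = 1.5, cx_6 = 13, cy_6 = 12, cz_6 = 14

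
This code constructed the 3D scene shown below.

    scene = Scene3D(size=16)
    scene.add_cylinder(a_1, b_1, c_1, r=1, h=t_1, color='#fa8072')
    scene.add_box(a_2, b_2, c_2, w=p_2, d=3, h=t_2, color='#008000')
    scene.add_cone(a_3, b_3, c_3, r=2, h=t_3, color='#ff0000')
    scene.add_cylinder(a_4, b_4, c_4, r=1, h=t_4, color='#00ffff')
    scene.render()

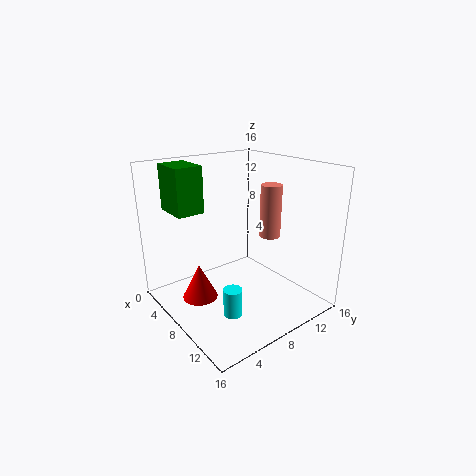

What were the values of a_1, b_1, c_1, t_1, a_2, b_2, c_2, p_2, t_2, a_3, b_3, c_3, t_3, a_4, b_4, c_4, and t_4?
a_1 = 13; b_1 = 8; c_1 = 10; t_1 = 5; a_2 = 2; b_2 = 2; c_2 = 11; p_2 = 4; t_2 = 5; a_3 = 6; b_3 = 4; c_3 = 1; t_3 = 4; a_4 = 11; b_4 = 5; c_4 = 1; t_4 = 3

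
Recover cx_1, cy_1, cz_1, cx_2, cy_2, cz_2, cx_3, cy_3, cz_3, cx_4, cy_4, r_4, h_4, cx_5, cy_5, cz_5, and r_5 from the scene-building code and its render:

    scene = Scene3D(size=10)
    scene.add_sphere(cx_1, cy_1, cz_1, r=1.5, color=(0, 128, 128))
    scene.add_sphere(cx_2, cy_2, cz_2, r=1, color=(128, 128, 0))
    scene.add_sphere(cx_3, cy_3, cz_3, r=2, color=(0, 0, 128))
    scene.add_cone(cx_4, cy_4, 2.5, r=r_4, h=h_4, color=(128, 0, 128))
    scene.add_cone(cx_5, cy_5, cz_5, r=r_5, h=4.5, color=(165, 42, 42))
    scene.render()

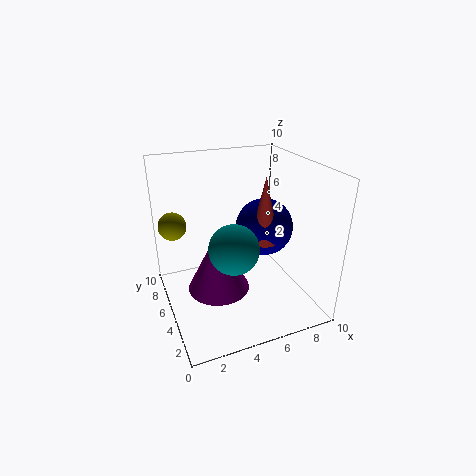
cx_1 = 3.5
cy_1 = 2
cz_1 = 6
cx_2 = 1
cy_2 = 7.5
cz_2 = 5.5
cx_3 = 7
cy_3 = 5
cz_3 = 5.5
cx_4 = 3
cy_4 = 3.5
r_4 = 2
h_4 = 4
cx_5 = 6.5
cy_5 = 4
cz_5 = 5
r_5 = 1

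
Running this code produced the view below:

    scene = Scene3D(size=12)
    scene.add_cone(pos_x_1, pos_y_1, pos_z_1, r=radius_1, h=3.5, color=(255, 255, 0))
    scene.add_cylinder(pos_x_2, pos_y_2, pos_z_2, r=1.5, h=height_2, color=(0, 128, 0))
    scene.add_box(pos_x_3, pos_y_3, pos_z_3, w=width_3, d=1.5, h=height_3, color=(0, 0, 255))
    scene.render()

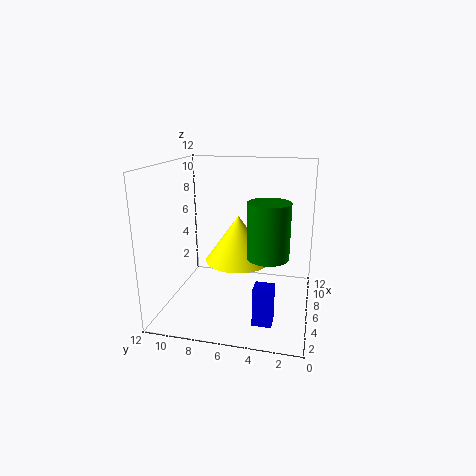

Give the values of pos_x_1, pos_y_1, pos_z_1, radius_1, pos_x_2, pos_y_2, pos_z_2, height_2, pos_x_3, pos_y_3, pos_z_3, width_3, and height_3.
pos_x_1 = 4
pos_y_1 = 5.5
pos_z_1 = 5
radius_1 = 2.5
pos_x_2 = 2.5
pos_y_2 = 3
pos_z_2 = 6
height_2 = 4
pos_x_3 = 2
pos_y_3 = 2.5
pos_z_3 = 0.5
width_3 = 1.5
height_3 = 3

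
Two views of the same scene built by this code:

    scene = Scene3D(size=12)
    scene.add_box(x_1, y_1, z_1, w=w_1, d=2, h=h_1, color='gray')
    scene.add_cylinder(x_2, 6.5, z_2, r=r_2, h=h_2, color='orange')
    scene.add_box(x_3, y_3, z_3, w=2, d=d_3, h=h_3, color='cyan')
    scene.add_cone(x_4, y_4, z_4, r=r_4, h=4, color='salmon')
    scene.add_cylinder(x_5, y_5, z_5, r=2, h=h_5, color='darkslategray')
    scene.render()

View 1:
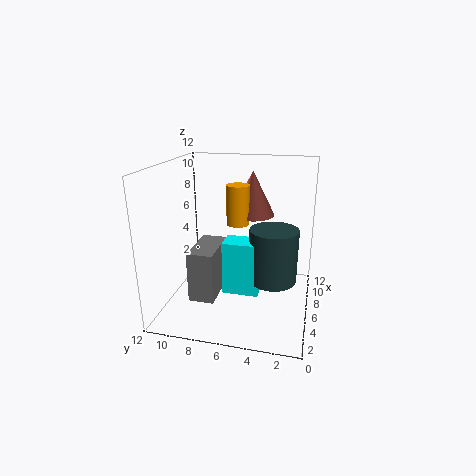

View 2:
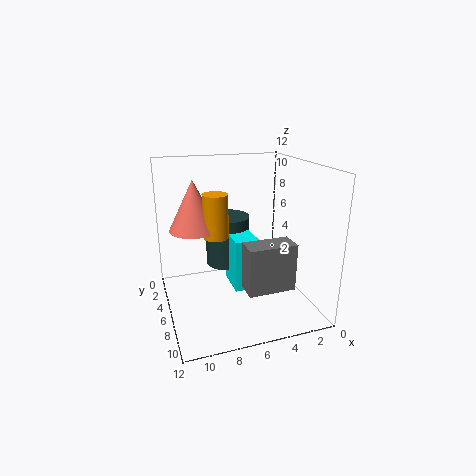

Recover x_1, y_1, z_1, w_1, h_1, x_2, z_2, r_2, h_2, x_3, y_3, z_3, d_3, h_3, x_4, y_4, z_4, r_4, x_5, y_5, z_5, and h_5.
x_1 = 2
y_1 = 7
z_1 = 2
w_1 = 4
h_1 = 4
x_2 = 8
z_2 = 6.5
r_2 = 1
h_2 = 3.5
x_3 = 4.5
y_3 = 4
z_3 = 1.5
d_3 = 3
h_3 = 4.5
x_4 = 9.5
y_4 = 5.5
z_4 = 7
r_4 = 2
x_5 = 6
y_5 = 3
z_5 = 2.5
h_5 = 4.5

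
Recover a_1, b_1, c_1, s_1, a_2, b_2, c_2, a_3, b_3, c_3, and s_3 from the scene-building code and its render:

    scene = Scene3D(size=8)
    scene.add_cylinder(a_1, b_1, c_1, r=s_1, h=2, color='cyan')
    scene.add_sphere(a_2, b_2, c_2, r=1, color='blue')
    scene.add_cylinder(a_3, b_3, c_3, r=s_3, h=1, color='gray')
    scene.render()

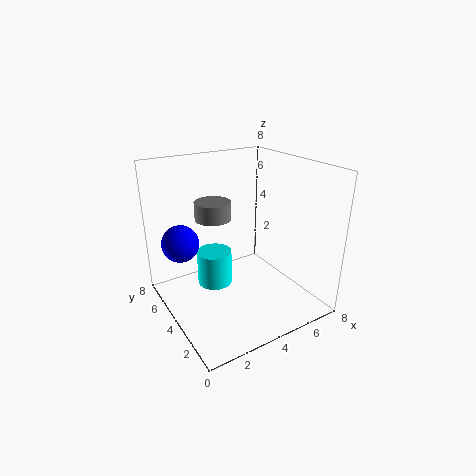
a_1 = 3
b_1 = 5
c_1 = 1
s_1 = 1
a_2 = 1
b_2 = 5
c_2 = 4
a_3 = 3
b_3 = 5
c_3 = 5
s_3 = 1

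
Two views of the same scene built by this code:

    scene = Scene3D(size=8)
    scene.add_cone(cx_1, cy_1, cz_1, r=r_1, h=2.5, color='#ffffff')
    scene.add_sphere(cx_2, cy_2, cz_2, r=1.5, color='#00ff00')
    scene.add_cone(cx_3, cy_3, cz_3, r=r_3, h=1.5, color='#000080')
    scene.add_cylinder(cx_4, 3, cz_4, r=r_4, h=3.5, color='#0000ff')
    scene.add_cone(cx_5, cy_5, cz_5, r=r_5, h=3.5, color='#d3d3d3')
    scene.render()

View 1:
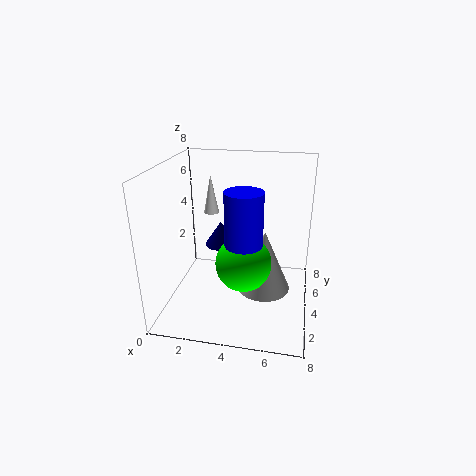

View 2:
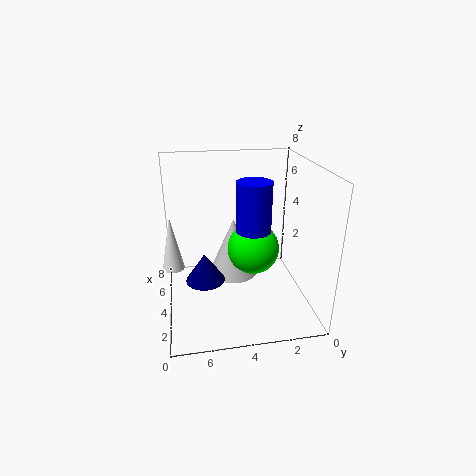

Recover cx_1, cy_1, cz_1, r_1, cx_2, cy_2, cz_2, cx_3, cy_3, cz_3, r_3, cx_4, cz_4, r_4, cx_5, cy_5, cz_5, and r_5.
cx_1 = 1.5, cy_1 = 7.5, cz_1 = 4, r_1 = 0.5, cx_2 = 4.5, cy_2 = 3, cz_2 = 3, cx_3 = 2.5, cy_3 = 6, cz_3 = 2.5, r_3 = 1, cx_4 = 4.5, cz_4 = 3.5, r_4 = 1, cx_5 = 5.5, cy_5 = 4, cz_5 = 1, r_5 = 1.5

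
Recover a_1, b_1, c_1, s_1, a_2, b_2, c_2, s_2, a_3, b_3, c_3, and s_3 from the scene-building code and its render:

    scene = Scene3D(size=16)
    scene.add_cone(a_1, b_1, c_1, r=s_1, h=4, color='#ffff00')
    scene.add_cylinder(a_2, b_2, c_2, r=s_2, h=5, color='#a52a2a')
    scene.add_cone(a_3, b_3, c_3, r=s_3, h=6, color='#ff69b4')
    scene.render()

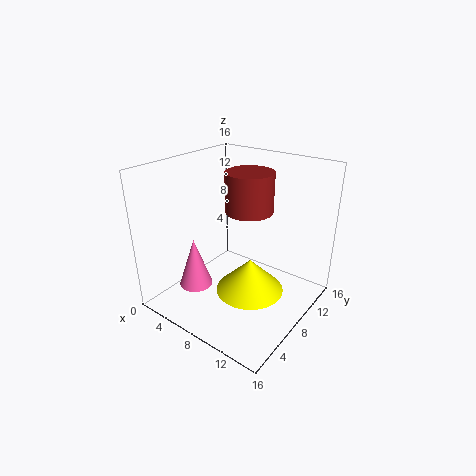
a_1 = 9
b_1 = 9
c_1 = 1
s_1 = 4
a_2 = 6
b_2 = 13
c_2 = 9
s_2 = 3
a_3 = 3
b_3 = 6
c_3 = 1
s_3 = 2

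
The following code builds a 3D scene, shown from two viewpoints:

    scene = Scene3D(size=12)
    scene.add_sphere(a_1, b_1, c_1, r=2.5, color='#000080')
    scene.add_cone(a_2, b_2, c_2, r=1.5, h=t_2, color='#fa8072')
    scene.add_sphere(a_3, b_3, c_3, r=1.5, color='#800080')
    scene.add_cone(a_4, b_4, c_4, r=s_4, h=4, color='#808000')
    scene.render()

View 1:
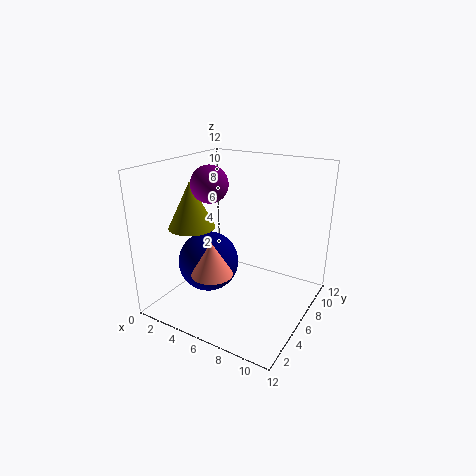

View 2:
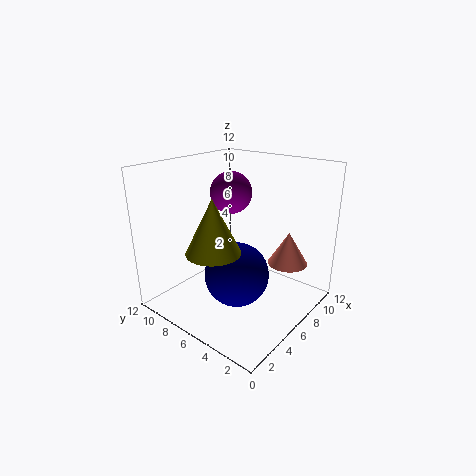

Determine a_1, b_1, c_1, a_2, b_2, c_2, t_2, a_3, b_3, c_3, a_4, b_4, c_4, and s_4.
a_1 = 4
b_1 = 4.5
c_1 = 4
a_2 = 6.5
b_2 = 1.5
c_2 = 5
t_2 = 2.5
a_3 = 4
b_3 = 5
c_3 = 10.5
a_4 = 2
b_4 = 5
c_4 = 6.5
s_4 = 2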